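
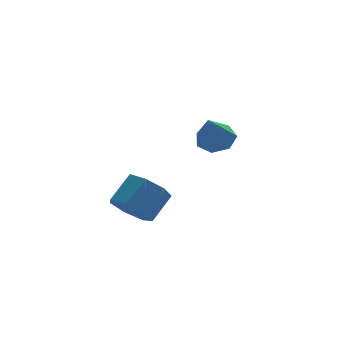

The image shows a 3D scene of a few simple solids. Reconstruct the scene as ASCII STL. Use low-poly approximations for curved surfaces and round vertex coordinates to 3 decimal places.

solid 
facet normal 0.343 0.374 -0.861
outer loop
vertex 3.688 -0.233 3.361
vertex 3.153 -0.495 3.034
vertex 3.215 0.116 3.324
endloop
endfacet
facet normal 0.303 0.497 0.813
outer loop
vertex 3.688 -0.233 3.361
vertex 3.215 0.116 3.324
vertex 2.687 -1.005 4.206
endloop
endfacet
facet normal 0.342 0.374 -0.862
outer loop
vertex 3.215 0.116 3.324
vertex 3.153 -0.495 3.034
vertex 2.694 0.005 3.069
endloop
endfacet
facet normal -0.436 0.674 0.596
outer loop
vertex 3.215 0.116 3.324
vertex 2.694 0.005 3.069
vertex 2.687 -1.005 4.206
endloop
endfacet
facet normal 0.342 0.374 -0.862
outer loop
vertex 2.694 0.005 3.069
vertex 3.153 -0.495 3.034
vertex 2.519 -0.483 2.788
endloop
endfacet
facet normal -0.953 0.228 0.197
outer loop
vertex 2.694 0.005 3.069
vertex 2.519 -0.483 2.788
vertex 2.687 -1.005 4.206
endloop
endfacet
facet normal 0.342 0.374 -0.862
outer loop
vertex 2.519 -0.483 2.788
vertex 3.153 -0.495 3.034
vertex 2.821 -0.98 2.692
endloop
endfacet
facet normal -0.859 -0.505 -0.084
outer loop
vertex 2.519 -0.483 2.788
vertex 2.821 -0.98 2.692
vertex 2.687 -1.005 4.206
endloop
endfacet
facet normal 0.342 0.374 -0.862
outer loop
vertex 2.821 -0.98 2.692
vertex 3.153 -0.495 3.034
vertex 3.373 -1.113 2.853
endloop
endfacet
facet normal -0.224 -0.974 -0.036
outer loop
vertex 2.821 -0.98 2.692
vertex 3.373 -1.113 2.853
vertex 2.687 -1.005 4.206
endloop
endfacet
facet normal 0.342 0.374 -0.862
outer loop
vertex 3.373 -1.113 2.853
vertex 3.153 -0.495 3.034
vertex 3.759 -0.78 3.151
endloop
endfacet
facet normal 0.475 -0.825 0.307
outer loop
vertex 3.373 -1.113 2.853
vertex 3.759 -0.78 3.151
vertex 2.687 -1.005 4.206
endloop
endfacet
facet normal 0.343 0.375 -0.861
outer loop
vertex 3.759 -0.78 3.151
vertex 3.153 -0.495 3.034
vertex 3.688 -0.233 3.361
endloop
endfacet
facet normal 0.709 -0.171 0.684
outer loop
vertex 3.759 -0.78 3.151
vertex 3.688 -0.233 3.361
vertex 2.687 -1.005 4.206
endloop
endfacet
facet normal -0.685 -0.408 -0.604
outer loop
vertex -0.35 -3.597 1.848
vertex -0.797 -3.734 2.448
vertex -0.775 -3.117 2.006
endloop
endfacet
facet normal 0.341 0.552 -0.761
outer loop
vertex -0.35 -3.597 1.848
vertex -0.775 -3.117 2.006
vertex 0.403 -3.148 2.512
endloop
endfacet
facet normal 0.341 0.552 -0.761
outer loop
vertex 0.403 -3.148 2.512
vertex -0.775 -3.117 2.006
vertex -0.021 -2.668 2.67
endloop
endfacet
facet normal 0.686 0.407 0.603
outer loop
vertex 0.403 -3.148 2.512
vertex -0.021 -2.668 2.67
vertex -0.043 -3.286 3.112
endloop
endfacet
facet normal -0.686 -0.408 -0.603
outer loop
vertex -0.775 -3.117 2.006
vertex -0.797 -3.734 2.448
vertex -1.215 -3.102 2.496
endloop
endfacet
facet normal -0.290 0.913 -0.288
outer loop
vertex -0.775 -3.117 2.006
vertex -1.215 -3.102 2.496
vertex -0.021 -2.668 2.67
endloop
endfacet
facet normal -0.290 0.913 -0.289
outer loop
vertex -0.021 -2.668 2.67
vertex -1.215 -3.102 2.496
vertex -0.462 -2.653 3.16
endloop
endfacet
facet normal 0.685 0.408 0.604
outer loop
vertex -0.021 -2.668 2.67
vertex -0.462 -2.653 3.16
vertex -0.043 -3.286 3.112
endloop
endfacet
facet normal -0.685 -0.407 -0.604
outer loop
vertex -1.215 -3.102 2.496
vertex -0.797 -3.734 2.448
vertex -1.341 -3.563 2.95
endloop
endfacet
facet normal -0.703 0.587 0.401
outer loop
vertex -1.215 -3.102 2.496
vertex -1.341 -3.563 2.95
vertex -0.462 -2.653 3.16
endloop
endfacet
facet normal -0.703 0.586 0.403
outer loop
vertex -0.462 -2.653 3.16
vertex -1.341 -3.563 2.95
vertex -0.587 -3.115 3.614
endloop
endfacet
facet normal 0.685 0.408 0.604
outer loop
vertex -0.462 -2.653 3.16
vertex -0.587 -3.115 3.614
vertex -0.043 -3.286 3.112
endloop
endfacet
facet normal -0.685 -0.408 -0.604
outer loop
vertex -1.341 -3.563 2.95
vertex -0.797 -3.734 2.448
vertex -1.057 -4.153 3.026
endloop
endfacet
facet normal -0.587 -0.181 0.789
outer loop
vertex -1.341 -3.563 2.95
vertex -1.057 -4.153 3.026
vertex -0.587 -3.115 3.614
endloop
endfacet
facet normal -0.587 -0.181 0.789
outer loop
vertex -0.587 -3.115 3.614
vertex -1.057 -4.153 3.026
vertex -0.303 -3.705 3.69
endloop
endfacet
facet normal 0.685 0.408 0.604
outer loop
vertex -0.587 -3.115 3.614
vertex -0.303 -3.705 3.69
vertex -0.043 -3.286 3.112
endloop
endfacet
facet normal -0.685 -0.408 -0.604
outer loop
vertex -1.057 -4.153 3.026
vertex -0.797 -3.734 2.448
vertex -0.577 -4.428 2.667
endloop
endfacet
facet normal -0.030 -0.812 0.582
outer loop
vertex -1.057 -4.153 3.026
vertex -0.577 -4.428 2.667
vertex -0.303 -3.705 3.69
endloop
endfacet
facet normal -0.029 -0.813 0.582
outer loop
vertex -0.303 -3.705 3.69
vertex -0.577 -4.428 2.667
vertex 0.177 -3.979 3.331
endloop
endfacet
facet normal 0.685 0.408 0.604
outer loop
vertex -0.303 -3.705 3.69
vertex 0.177 -3.979 3.331
vertex -0.043 -3.286 3.112
endloop
endfacet
facet normal -0.684 -0.408 -0.604
outer loop
vertex -0.577 -4.428 2.667
vertex -0.797 -3.734 2.448
vertex -0.262 -4.18 2.143
endloop
endfacet
facet normal 0.551 -0.832 -0.063
outer loop
vertex -0.577 -4.428 2.667
vertex -0.262 -4.18 2.143
vertex 0.177 -3.979 3.331
endloop
endfacet
facet normal 0.550 -0.833 -0.063
outer loop
vertex 0.177 -3.979 3.331
vertex -0.262 -4.18 2.143
vertex 0.491 -3.732 2.807
endloop
endfacet
facet normal 0.685 0.408 0.603
outer loop
vertex 0.177 -3.979 3.331
vertex 0.491 -3.732 2.807
vertex -0.043 -3.286 3.112
endloop
endfacet
facet normal -0.685 -0.409 -0.603
outer loop
vertex -0.262 -4.18 2.143
vertex -0.797 -3.734 2.448
vertex -0.35 -3.597 1.848
endloop
endfacet
facet normal 0.716 -0.226 -0.660
outer loop
vertex -0.262 -4.18 2.143
vertex -0.35 -3.597 1.848
vertex 0.491 -3.732 2.807
endloop
endfacet
facet normal 0.717 -0.225 -0.660
outer loop
vertex 0.491 -3.732 2.807
vertex -0.35 -3.597 1.848
vertex 0.403 -3.148 2.512
endloop
endfacet
facet normal 0.685 0.408 0.603
outer loop
vertex 0.491 -3.732 2.807
vertex 0.403 -3.148 2.512
vertex -0.043 -3.286 3.112
endloop
endfacet

endsolid


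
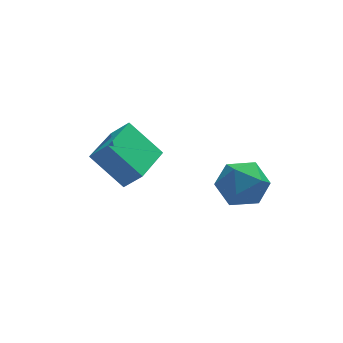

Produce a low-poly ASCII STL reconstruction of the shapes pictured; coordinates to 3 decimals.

solid 
facet normal -0.583 0.349 -0.734
outer loop
vertex -1.851 2.281 3.005
vertex -0.966 3.563 2.913
vertex -0.989 1.614 2.003
endloop
endfacet
facet normal -0.567 -0.821 0.059
outer loop
vertex -0.494 1.317 2.627
vertex -1.851 2.281 3.005
vertex -0.989 1.614 2.003
endloop
endfacet
facet normal -0.583 0.349 -0.734
outer loop
vertex -0.989 1.614 2.003
vertex -0.966 3.563 2.913
vertex -0.104 2.896 1.911
endloop
endfacet
facet normal 0.582 -0.451 -0.677
outer loop
vertex -0.104 2.896 1.911
vertex -0.494 1.317 2.627
vertex -0.989 1.614 2.003
endloop
endfacet
facet normal -0.582 0.451 0.677
outer loop
vertex -1.851 2.281 3.005
vertex -0.471 3.266 3.537
vertex -0.966 3.563 2.913
endloop
endfacet
facet normal -0.567 -0.821 0.059
outer loop
vertex -1.356 1.984 3.629
vertex -1.851 2.281 3.005
vertex -0.494 1.317 2.627
endloop
endfacet
facet normal -0.582 0.451 0.677
outer loop
vertex -1.356 1.984 3.629
vertex -0.471 3.266 3.537
vertex -1.851 2.281 3.005
endloop
endfacet
facet normal 0.567 0.821 -0.059
outer loop
vertex -0.966 3.563 2.913
vertex -0.471 3.266 3.537
vertex -0.104 2.896 1.911
endloop
endfacet
facet normal 0.582 -0.451 -0.677
outer loop
vertex 0.391 2.599 2.535
vertex -0.494 1.317 2.627
vertex -0.104 2.896 1.911
endloop
endfacet
facet normal 0.567 0.821 -0.059
outer loop
vertex -0.104 2.896 1.911
vertex -0.471 3.266 3.537
vertex 0.391 2.599 2.535
endloop
endfacet
facet normal 0.583 -0.349 0.734
outer loop
vertex 0.391 2.599 2.535
vertex -1.356 1.984 3.629
vertex -0.494 1.317 2.627
endloop
endfacet
facet normal 0.583 -0.349 0.734
outer loop
vertex -0.471 3.266 3.537
vertex -1.356 1.984 3.629
vertex 0.391 2.599 2.535
endloop
endfacet
facet normal 0.303 -0.165 0.938
outer loop
vertex 2.411 -0.196 3.905
vertex 1.687 -0.617 4.065
vertex 2.368 -1.036 3.771
endloop
endfacet
facet normal 0.861 -0.123 0.494
outer loop
vertex 2.411 -0.196 3.905
vertex 2.368 -1.036 3.771
vertex 2.763 -0.535 3.208
endloop
endfacet
facet normal 0.840 0.514 0.174
outer loop
vertex 2.411 -0.196 3.905
vertex 2.763 -0.535 3.208
vertex 2.327 0.195 3.154
endloop
endfacet
facet normal 0.269 0.866 0.421
outer loop
vertex 2.411 -0.196 3.905
vertex 2.327 0.195 3.154
vertex 1.662 0.144 3.684
endloop
endfacet
facet normal -0.061 0.445 0.893
outer loop
vertex 2.411 -0.196 3.905
vertex 1.662 0.144 3.684
vertex 1.687 -0.617 4.065
endloop
endfacet
facet normal 0.781 -0.624 -0.007
outer loop
vertex 2.763 -0.535 3.208
vertex 2.368 -1.036 3.771
vertex 2.258 -1.164 2.936
endloop
endfacet
facet normal -0.120 -0.693 0.711
outer loop
vertex 2.368 -1.036 3.771
vertex 1.687 -0.617 4.065
vertex 1.593 -1.215 3.466
endloop
endfacet
facet normal -0.712 0.296 0.637
outer loop
vertex 1.687 -0.617 4.065
vertex 1.662 0.144 3.684
vertex 1.157 -0.485 3.412
endloop
endfacet
facet normal -0.176 0.976 -0.127
outer loop
vertex 1.662 0.144 3.684
vertex 2.327 0.195 3.154
vertex 1.552 0.016 2.849
endloop
endfacet
facet normal 0.748 0.408 -0.524
outer loop
vertex 2.327 0.195 3.154
vertex 2.763 -0.535 3.208
vertex 2.233 -0.403 2.555
endloop
endfacet
facet normal -0.269 -0.866 -0.421
outer loop
vertex 1.509 -0.824 2.715
vertex 2.258 -1.164 2.936
vertex 1.593 -1.215 3.466
endloop
endfacet
facet normal -0.840 -0.514 -0.174
outer loop
vertex 1.509 -0.824 2.715
vertex 1.593 -1.215 3.466
vertex 1.157 -0.485 3.412
endloop
endfacet
facet normal -0.861 0.123 -0.494
outer loop
vertex 1.509 -0.824 2.715
vertex 1.157 -0.485 3.412
vertex 1.552 0.016 2.849
endloop
endfacet
facet normal -0.303 0.165 -0.938
outer loop
vertex 1.509 -0.824 2.715
vertex 1.552 0.016 2.849
vertex 2.233 -0.403 2.555
endloop
endfacet
facet normal 0.061 -0.445 -0.893
outer loop
vertex 1.509 -0.824 2.715
vertex 2.233 -0.403 2.555
vertex 2.258 -1.164 2.936
endloop
endfacet
facet normal 0.176 -0.976 0.127
outer loop
vertex 1.593 -1.215 3.466
vertex 2.258 -1.164 2.936
vertex 2.368 -1.036 3.771
endloop
endfacet
facet normal -0.748 -0.408 0.524
outer loop
vertex 1.157 -0.485 3.412
vertex 1.593 -1.215 3.466
vertex 1.687 -0.617 4.065
endloop
endfacet
facet normal -0.781 0.624 0.007
outer loop
vertex 1.552 0.016 2.849
vertex 1.157 -0.485 3.412
vertex 1.662 0.144 3.684
endloop
endfacet
facet normal 0.120 0.693 -0.711
outer loop
vertex 2.233 -0.403 2.555
vertex 1.552 0.016 2.849
vertex 2.327 0.195 3.154
endloop
endfacet
facet normal 0.712 -0.296 -0.637
outer loop
vertex 2.258 -1.164 2.936
vertex 2.233 -0.403 2.555
vertex 2.763 -0.535 3.208
endloop
endfacet

endsolid


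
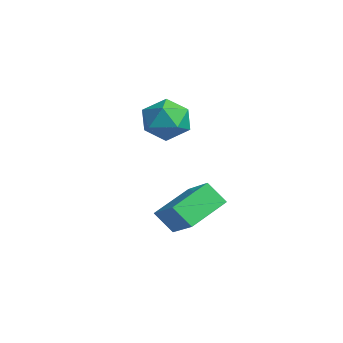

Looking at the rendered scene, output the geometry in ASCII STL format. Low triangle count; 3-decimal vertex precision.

solid 
facet normal -0.431 -0.485 0.761
outer loop
vertex 3.656 -0.113 0.036
vertex 3.028 1.638 0.797
vertex 2.107 -0.25 -0.928
endloop
endfacet
facet normal 0.313 -0.871 -0.379
outer loop
vertex 2.632 0.342 -1.857
vertex 3.656 -0.113 0.036
vertex 2.107 -0.25 -0.928
endloop
endfacet
facet normal -0.430 -0.485 0.761
outer loop
vertex 2.107 -0.25 -0.928
vertex 3.028 1.638 0.797
vertex 1.478 1.501 -0.167
endloop
endfacet
facet normal -0.847 -0.075 -0.527
outer loop
vertex 1.478 1.501 -0.167
vertex 2.632 0.342 -1.857
vertex 2.107 -0.25 -0.928
endloop
endfacet
facet normal 0.847 0.075 0.526
outer loop
vertex 3.656 -0.113 0.036
vertex 3.553 2.23 -0.132
vertex 3.028 1.638 0.797
endloop
endfacet
facet normal 0.312 -0.871 -0.378
outer loop
vertex 4.182 0.479 -0.893
vertex 3.656 -0.113 0.036
vertex 2.632 0.342 -1.857
endloop
endfacet
facet normal 0.846 0.075 0.527
outer loop
vertex 4.182 0.479 -0.893
vertex 3.553 2.23 -0.132
vertex 3.656 -0.113 0.036
endloop
endfacet
facet normal -0.312 0.871 0.379
outer loop
vertex 3.028 1.638 0.797
vertex 3.553 2.23 -0.132
vertex 1.478 1.501 -0.167
endloop
endfacet
facet normal -0.847 -0.075 -0.527
outer loop
vertex 2.004 2.093 -1.096
vertex 2.632 0.342 -1.857
vertex 1.478 1.501 -0.167
endloop
endfacet
facet normal -0.313 0.871 0.378
outer loop
vertex 1.478 1.501 -0.167
vertex 3.553 2.23 -0.132
vertex 2.004 2.093 -1.096
endloop
endfacet
facet normal 0.430 0.485 -0.761
outer loop
vertex 2.004 2.093 -1.096
vertex 4.182 0.479 -0.893
vertex 2.632 0.342 -1.857
endloop
endfacet
facet normal 0.431 0.485 -0.761
outer loop
vertex 3.553 2.23 -0.132
vertex 4.182 0.479 -0.893
vertex 2.004 2.093 -1.096
endloop
endfacet
facet normal -0.800 0.437 0.411
outer loop
vertex -1.936 2.734 2.685
vertex -2.529 1.72 2.609
vertex -1.9 1.963 3.574
endloop
endfacet
facet normal -0.197 0.737 0.647
outer loop
vertex -1.936 2.734 2.685
vertex -1.9 1.963 3.574
vertex -0.919 2.52 3.238
endloop
endfacet
facet normal 0.163 0.983 0.082
outer loop
vertex -1.936 2.734 2.685
vertex -0.919 2.52 3.238
vertex -0.941 2.621 2.065
endloop
endfacet
facet normal -0.219 0.836 -0.503
outer loop
vertex -1.936 2.734 2.685
vertex -0.941 2.621 2.065
vertex -1.937 2.126 1.676
endloop
endfacet
facet normal -0.814 0.498 -0.299
outer loop
vertex -1.936 2.734 2.685
vertex -1.937 2.126 1.676
vertex -2.529 1.72 2.609
endloop
endfacet
facet normal 0.197 0.228 0.954
outer loop
vertex -0.919 2.52 3.238
vertex -1.9 1.963 3.574
vertex -0.883 1.374 3.504
endloop
endfacet
facet normal -0.779 -0.257 0.572
outer loop
vertex -1.9 1.963 3.574
vertex -2.529 1.72 2.609
vertex -1.879 0.879 3.115
endloop
endfacet
facet normal -0.801 -0.159 -0.577
outer loop
vertex -2.529 1.72 2.609
vertex -1.937 2.126 1.676
vertex -1.901 0.98 1.942
endloop
endfacet
facet normal 0.162 0.387 -0.908
outer loop
vertex -1.937 2.126 1.676
vertex -0.941 2.621 2.065
vertex -0.92 1.537 1.606
endloop
endfacet
facet normal 0.779 0.626 0.039
outer loop
vertex -0.941 2.621 2.065
vertex -0.919 2.52 3.238
vertex -0.291 1.78 2.571
endloop
endfacet
facet normal 0.219 -0.836 0.503
outer loop
vertex -0.884 0.766 2.495
vertex -0.883 1.374 3.504
vertex -1.879 0.879 3.115
endloop
endfacet
facet normal -0.163 -0.983 -0.082
outer loop
vertex -0.884 0.766 2.495
vertex -1.879 0.879 3.115
vertex -1.901 0.98 1.942
endloop
endfacet
facet normal 0.197 -0.737 -0.647
outer loop
vertex -0.884 0.766 2.495
vertex -1.901 0.98 1.942
vertex -0.92 1.537 1.606
endloop
endfacet
facet normal 0.800 -0.437 -0.411
outer loop
vertex -0.884 0.766 2.495
vertex -0.92 1.537 1.606
vertex -0.291 1.78 2.571
endloop
endfacet
facet normal 0.814 -0.498 0.299
outer loop
vertex -0.884 0.766 2.495
vertex -0.291 1.78 2.571
vertex -0.883 1.374 3.504
endloop
endfacet
facet normal -0.162 -0.387 0.908
outer loop
vertex -1.879 0.879 3.115
vertex -0.883 1.374 3.504
vertex -1.9 1.963 3.574
endloop
endfacet
facet normal -0.779 -0.626 -0.039
outer loop
vertex -1.901 0.98 1.942
vertex -1.879 0.879 3.115
vertex -2.529 1.72 2.609
endloop
endfacet
facet normal -0.197 -0.228 -0.954
outer loop
vertex -0.92 1.537 1.606
vertex -1.901 0.98 1.942
vertex -1.937 2.126 1.676
endloop
endfacet
facet normal 0.779 0.257 -0.572
outer loop
vertex -0.291 1.78 2.571
vertex -0.92 1.537 1.606
vertex -0.941 2.621 2.065
endloop
endfacet
facet normal 0.801 0.159 0.577
outer loop
vertex -0.883 1.374 3.504
vertex -0.291 1.78 2.571
vertex -0.919 2.52 3.238
endloop
endfacet

endsolid


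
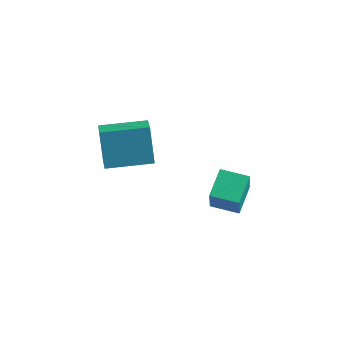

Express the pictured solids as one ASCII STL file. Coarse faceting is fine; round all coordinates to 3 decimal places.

solid 
facet normal -0.748 0.622 -0.230
outer loop
vertex -2.766 -1.157 0.704
vertex -1.484 0.436 0.845
vertex -2.332 -1.337 -1.199
endloop
endfacet
facet normal -0.625 -0.777 -0.069
outer loop
vertex -1.636 -1.916 -0.985
vertex -2.766 -1.157 0.704
vertex -2.332 -1.337 -1.199
endloop
endfacet
facet normal -0.748 0.623 -0.230
outer loop
vertex -2.332 -1.337 -1.199
vertex -1.484 0.436 0.845
vertex -1.05 0.256 -1.057
endloop
endfacet
facet normal 0.222 -0.092 -0.971
outer loop
vertex -1.05 0.256 -1.057
vertex -1.636 -1.916 -0.985
vertex -2.332 -1.337 -1.199
endloop
endfacet
facet normal -0.222 0.092 0.971
outer loop
vertex -2.766 -1.157 0.704
vertex -0.788 -0.143 1.059
vertex -1.484 0.436 0.845
endloop
endfacet
facet normal -0.625 -0.777 -0.069
outer loop
vertex -2.07 -1.736 0.917
vertex -2.766 -1.157 0.704
vertex -1.636 -1.916 -0.985
endloop
endfacet
facet normal -0.221 0.091 0.971
outer loop
vertex -2.07 -1.736 0.917
vertex -0.788 -0.143 1.059
vertex -2.766 -1.157 0.704
endloop
endfacet
facet normal 0.625 0.777 0.069
outer loop
vertex -1.484 0.436 0.845
vertex -0.788 -0.143 1.059
vertex -1.05 0.256 -1.057
endloop
endfacet
facet normal 0.221 -0.092 -0.971
outer loop
vertex -0.354 -0.323 -0.844
vertex -1.636 -1.916 -0.985
vertex -1.05 0.256 -1.057
endloop
endfacet
facet normal 0.625 0.777 0.069
outer loop
vertex -1.05 0.256 -1.057
vertex -0.788 -0.143 1.059
vertex -0.354 -0.323 -0.844
endloop
endfacet
facet normal 0.748 -0.622 0.230
outer loop
vertex -0.354 -0.323 -0.844
vertex -2.07 -1.736 0.917
vertex -1.636 -1.916 -0.985
endloop
endfacet
facet normal 0.748 -0.623 0.230
outer loop
vertex -0.788 -0.143 1.059
vertex -2.07 -1.736 0.917
vertex -0.354 -0.323 -0.844
endloop
endfacet
facet normal -0.876 -0.460 0.142
outer loop
vertex 2.946 -0.584 -0.915
vertex 2.476 0.538 -0.182
vertex 2.397 0.052 -2.241
endloop
endfacet
facet normal 0.330 -0.790 -0.516
outer loop
vertex 3.484 0.622 -2.418
vertex 2.946 -0.584 -0.915
vertex 2.397 0.052 -2.241
endloop
endfacet
facet normal -0.876 -0.460 0.142
outer loop
vertex 2.397 0.052 -2.241
vertex 2.476 0.538 -0.182
vertex 1.927 1.174 -1.509
endloop
endfacet
facet normal -0.350 0.405 -0.845
outer loop
vertex 1.927 1.174 -1.509
vertex 3.484 0.622 -2.418
vertex 2.397 0.052 -2.241
endloop
endfacet
facet normal 0.350 -0.405 0.845
outer loop
vertex 2.946 -0.584 -0.915
vertex 3.563 1.108 -0.359
vertex 2.476 0.538 -0.182
endloop
endfacet
facet normal 0.331 -0.790 -0.516
outer loop
vertex 4.033 -0.014 -1.091
vertex 2.946 -0.584 -0.915
vertex 3.484 0.622 -2.418
endloop
endfacet
facet normal 0.349 -0.405 0.845
outer loop
vertex 4.033 -0.014 -1.091
vertex 3.563 1.108 -0.359
vertex 2.946 -0.584 -0.915
endloop
endfacet
facet normal -0.331 0.790 0.516
outer loop
vertex 2.476 0.538 -0.182
vertex 3.563 1.108 -0.359
vertex 1.927 1.174 -1.509
endloop
endfacet
facet normal -0.349 0.405 -0.845
outer loop
vertex 3.014 1.744 -1.685
vertex 3.484 0.622 -2.418
vertex 1.927 1.174 -1.509
endloop
endfacet
facet normal -0.331 0.790 0.516
outer loop
vertex 1.927 1.174 -1.509
vertex 3.563 1.108 -0.359
vertex 3.014 1.744 -1.685
endloop
endfacet
facet normal 0.876 0.460 -0.142
outer loop
vertex 3.014 1.744 -1.685
vertex 4.033 -0.014 -1.091
vertex 3.484 0.622 -2.418
endloop
endfacet
facet normal 0.876 0.460 -0.142
outer loop
vertex 3.563 1.108 -0.359
vertex 4.033 -0.014 -1.091
vertex 3.014 1.744 -1.685
endloop
endfacet

endsolid


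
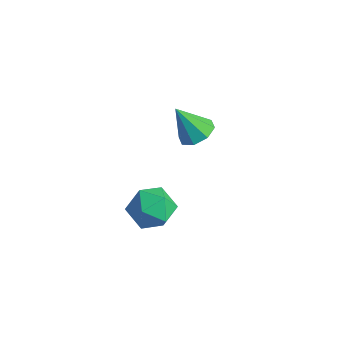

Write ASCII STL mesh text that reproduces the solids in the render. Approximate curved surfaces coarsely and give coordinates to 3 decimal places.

solid 
facet normal 0.364 0.352 -0.862
outer loop
vertex -0.478 2.188 3.492
vertex -1.362 2.307 3.167
vertex -0.745 2.846 3.648
endloop
endfacet
facet normal 0.625 0.070 0.777
outer loop
vertex -0.478 2.188 3.492
vertex -0.745 2.846 3.648
vertex -2.058 1.633 4.813
endloop
endfacet
facet normal 0.363 0.353 -0.862
outer loop
vertex -0.745 2.846 3.648
vertex -1.362 2.307 3.167
vertex -1.374 3.188 3.523
endloop
endfacet
facet normal 0.162 0.587 0.793
outer loop
vertex -0.745 2.846 3.648
vertex -1.374 3.188 3.523
vertex -2.058 1.633 4.813
endloop
endfacet
facet normal 0.364 0.353 -0.862
outer loop
vertex -1.374 3.188 3.523
vertex -1.362 2.307 3.167
vertex -1.996 3.014 3.189
endloop
endfacet
facet normal -0.487 0.675 0.555
outer loop
vertex -1.374 3.188 3.523
vertex -1.996 3.014 3.189
vertex -2.058 1.633 4.813
endloop
endfacet
facet normal 0.364 0.354 -0.862
outer loop
vertex -1.996 3.014 3.189
vertex -1.362 2.307 3.167
vertex -2.247 2.427 2.842
endloop
endfacet
facet normal -0.938 0.281 0.203
outer loop
vertex -1.996 3.014 3.189
vertex -2.247 2.427 2.842
vertex -2.058 1.633 4.813
endloop
endfacet
facet normal 0.364 0.353 -0.862
outer loop
vertex -2.247 2.427 2.842
vertex -1.362 2.307 3.167
vertex -1.979 1.769 2.686
endloop
endfacet
facet normal -0.929 -0.365 -0.058
outer loop
vertex -2.247 2.427 2.842
vertex -1.979 1.769 2.686
vertex -2.058 1.633 4.813
endloop
endfacet
facet normal 0.364 0.353 -0.862
outer loop
vertex -1.979 1.769 2.686
vertex -1.362 2.307 3.167
vertex -1.35 1.426 2.811
endloop
endfacet
facet normal -0.466 -0.882 -0.074
outer loop
vertex -1.979 1.769 2.686
vertex -1.35 1.426 2.811
vertex -2.058 1.633 4.813
endloop
endfacet
facet normal 0.364 0.353 -0.862
outer loop
vertex -1.35 1.426 2.811
vertex -1.362 2.307 3.167
vertex -0.728 1.6 3.145
endloop
endfacet
facet normal 0.183 -0.969 0.165
outer loop
vertex -1.35 1.426 2.811
vertex -0.728 1.6 3.145
vertex -2.058 1.633 4.813
endloop
endfacet
facet normal 0.364 0.354 -0.862
outer loop
vertex -0.728 1.6 3.145
vertex -1.362 2.307 3.167
vertex -0.478 2.188 3.492
endloop
endfacet
facet normal 0.634 -0.575 0.517
outer loop
vertex -0.728 1.6 3.145
vertex -0.478 2.188 3.492
vertex -2.058 1.633 4.813
endloop
endfacet
facet normal -0.767 0.306 0.563
outer loop
vertex 1.718 -2.3 4.459
vertex 1.008 -3.057 3.903
vertex 1.585 -3.395 4.873
endloop
endfacet
facet normal -0.150 0.366 0.919
outer loop
vertex 1.718 -2.3 4.459
vertex 1.585 -3.395 4.873
vertex 2.654 -2.9 4.851
endloop
endfacet
facet normal 0.280 0.792 0.543
outer loop
vertex 1.718 -2.3 4.459
vertex 2.654 -2.9 4.851
vertex 2.736 -2.256 3.869
endloop
endfacet
facet normal -0.069 0.997 -0.045
outer loop
vertex 1.718 -2.3 4.459
vertex 2.736 -2.256 3.869
vertex 1.719 -2.353 3.283
endloop
endfacet
facet normal -0.717 0.696 -0.032
outer loop
vertex 1.718 -2.3 4.459
vertex 1.719 -2.353 3.283
vertex 1.008 -3.057 3.903
endloop
endfacet
facet normal 0.150 -0.282 0.948
outer loop
vertex 2.654 -2.9 4.851
vertex 1.585 -3.395 4.873
vertex 2.521 -4.027 4.537
endloop
endfacet
facet normal -0.848 -0.377 0.373
outer loop
vertex 1.585 -3.395 4.873
vertex 1.008 -3.057 3.903
vertex 1.504 -4.124 3.951
endloop
endfacet
facet normal -0.766 0.255 -0.590
outer loop
vertex 1.008 -3.057 3.903
vertex 1.719 -2.353 3.283
vertex 1.586 -3.48 2.969
endloop
endfacet
facet normal 0.281 0.741 -0.610
outer loop
vertex 1.719 -2.353 3.283
vertex 2.736 -2.256 3.869
vertex 2.655 -2.985 2.947
endloop
endfacet
facet normal 0.847 0.409 0.339
outer loop
vertex 2.736 -2.256 3.869
vertex 2.654 -2.9 4.851
vertex 3.232 -3.323 3.917
endloop
endfacet
facet normal 0.069 -0.997 0.045
outer loop
vertex 2.522 -4.08 3.361
vertex 2.521 -4.027 4.537
vertex 1.504 -4.124 3.951
endloop
endfacet
facet normal -0.280 -0.792 -0.543
outer loop
vertex 2.522 -4.08 3.361
vertex 1.504 -4.124 3.951
vertex 1.586 -3.48 2.969
endloop
endfacet
facet normal 0.150 -0.366 -0.919
outer loop
vertex 2.522 -4.08 3.361
vertex 1.586 -3.48 2.969
vertex 2.655 -2.985 2.947
endloop
endfacet
facet normal 0.767 -0.306 -0.563
outer loop
vertex 2.522 -4.08 3.361
vertex 2.655 -2.985 2.947
vertex 3.232 -3.323 3.917
endloop
endfacet
facet normal 0.717 -0.696 0.032
outer loop
vertex 2.522 -4.08 3.361
vertex 3.232 -3.323 3.917
vertex 2.521 -4.027 4.537
endloop
endfacet
facet normal -0.281 -0.741 0.610
outer loop
vertex 1.504 -4.124 3.951
vertex 2.521 -4.027 4.537
vertex 1.585 -3.395 4.873
endloop
endfacet
facet normal -0.847 -0.409 -0.339
outer loop
vertex 1.586 -3.48 2.969
vertex 1.504 -4.124 3.951
vertex 1.008 -3.057 3.903
endloop
endfacet
facet normal -0.150 0.282 -0.948
outer loop
vertex 2.655 -2.985 2.947
vertex 1.586 -3.48 2.969
vertex 1.719 -2.353 3.283
endloop
endfacet
facet normal 0.848 0.377 -0.373
outer loop
vertex 3.232 -3.323 3.917
vertex 2.655 -2.985 2.947
vertex 2.736 -2.256 3.869
endloop
endfacet
facet normal 0.766 -0.255 0.590
outer loop
vertex 2.521 -4.027 4.537
vertex 3.232 -3.323 3.917
vertex 2.654 -2.9 4.851
endloop
endfacet

endsolid


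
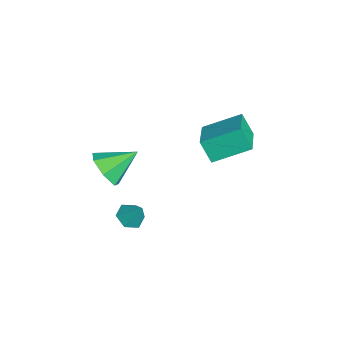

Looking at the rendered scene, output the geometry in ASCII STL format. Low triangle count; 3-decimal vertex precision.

solid 
facet normal -0.926 0.194 -0.323
outer loop
vertex -4.145 2.184 -1.544
vertex -4.05 4.014 -0.72
vertex -3.667 2.65 -2.636
endloop
endfacet
facet normal -0.047 -0.911 -0.409
outer loop
vertex -1.73 2.246 -1.96
vertex -4.145 2.184 -1.544
vertex -3.667 2.65 -2.636
endloop
endfacet
facet normal -0.926 0.194 -0.323
outer loop
vertex -3.667 2.65 -2.636
vertex -4.05 4.014 -0.72
vertex -3.571 4.481 -1.812
endloop
endfacet
facet normal 0.374 0.364 -0.853
outer loop
vertex -3.571 4.481 -1.812
vertex -1.73 2.246 -1.96
vertex -3.667 2.65 -2.636
endloop
endfacet
facet normal -0.374 -0.365 0.853
outer loop
vertex -4.145 2.184 -1.544
vertex -2.113 3.61 -0.044
vertex -4.05 4.014 -0.72
endloop
endfacet
facet normal -0.047 -0.911 -0.410
outer loop
vertex -2.209 1.779 -0.868
vertex -4.145 2.184 -1.544
vertex -1.73 2.246 -1.96
endloop
endfacet
facet normal -0.374 -0.364 0.853
outer loop
vertex -2.209 1.779 -0.868
vertex -2.113 3.61 -0.044
vertex -4.145 2.184 -1.544
endloop
endfacet
facet normal 0.047 0.911 0.410
outer loop
vertex -4.05 4.014 -0.72
vertex -2.113 3.61 -0.044
vertex -3.571 4.481 -1.812
endloop
endfacet
facet normal 0.374 0.365 -0.853
outer loop
vertex -1.635 4.076 -1.136
vertex -1.73 2.246 -1.96
vertex -3.571 4.481 -1.812
endloop
endfacet
facet normal 0.048 0.911 0.410
outer loop
vertex -3.571 4.481 -1.812
vertex -2.113 3.61 -0.044
vertex -1.635 4.076 -1.136
endloop
endfacet
facet normal 0.926 -0.194 0.323
outer loop
vertex -1.635 4.076 -1.136
vertex -2.209 1.779 -0.868
vertex -1.73 2.246 -1.96
endloop
endfacet
facet normal 0.926 -0.194 0.323
outer loop
vertex -2.113 3.61 -0.044
vertex -2.209 1.779 -0.868
vertex -1.635 4.076 -1.136
endloop
endfacet
facet normal -0.409 -0.394 -0.823
outer loop
vertex -0.243 -1.25 -4.874
vertex -0.744 -1.574 -4.47
vertex -0.862 -0.912 -4.728
endloop
endfacet
facet normal 0.458 0.883 -0.104
outer loop
vertex -0.243 -1.25 -4.874
vertex -0.862 -0.912 -4.728
vertex -0.236 -1.086 -3.45
endloop
endfacet
facet normal -0.409 -0.394 -0.823
outer loop
vertex -0.862 -0.912 -4.728
vertex -0.744 -1.574 -4.47
vertex -1.363 -1.236 -4.324
endloop
endfacet
facet normal -0.344 0.893 0.290
outer loop
vertex -0.862 -0.912 -4.728
vertex -1.363 -1.236 -4.324
vertex -0.236 -1.086 -3.45
endloop
endfacet
facet normal -0.409 -0.393 -0.824
outer loop
vertex -1.363 -1.236 -4.324
vertex -0.744 -1.574 -4.47
vertex -1.244 -1.898 -4.067
endloop
endfacet
facet normal -0.617 0.186 0.764
outer loop
vertex -1.363 -1.236 -4.324
vertex -1.244 -1.898 -4.067
vertex -0.236 -1.086 -3.45
endloop
endfacet
facet normal -0.409 -0.393 -0.824
outer loop
vertex -1.244 -1.898 -4.067
vertex -0.744 -1.574 -4.47
vertex -0.625 -2.236 -4.213
endloop
endfacet
facet normal -0.090 -0.529 0.844
outer loop
vertex -1.244 -1.898 -4.067
vertex -0.625 -2.236 -4.213
vertex -0.236 -1.086 -3.45
endloop
endfacet
facet normal -0.410 -0.393 -0.823
outer loop
vertex -0.625 -2.236 -4.213
vertex -0.744 -1.574 -4.47
vertex -0.125 -1.912 -4.617
endloop
endfacet
facet normal 0.712 -0.539 0.449
outer loop
vertex -0.625 -2.236 -4.213
vertex -0.125 -1.912 -4.617
vertex -0.236 -1.086 -3.45
endloop
endfacet
facet normal -0.410 -0.393 -0.823
outer loop
vertex -0.125 -1.912 -4.617
vertex -0.744 -1.574 -4.47
vertex -0.243 -1.25 -4.874
endloop
endfacet
facet normal 0.986 0.166 -0.024
outer loop
vertex -0.125 -1.912 -4.617
vertex -0.243 -1.25 -4.874
vertex -0.236 -1.086 -3.45
endloop
endfacet
facet normal 0.115 -0.847 -0.520
outer loop
vertex -0.627 -2.258 -2.014
vertex -1.589 -2.565 -1.727
vertex -1.304 -2.008 -2.571
endloop
endfacet
facet normal 0.527 0.803 -0.280
outer loop
vertex -0.627 -2.258 -2.014
vertex -1.304 -2.008 -2.571
vertex -1.791 -1.075 -0.813
endloop
endfacet
facet normal 0.115 -0.847 -0.520
outer loop
vertex -1.304 -2.008 -2.571
vertex -1.589 -2.565 -1.727
vertex -2.195 -2.178 -2.492
endloop
endfacet
facet normal -0.205 0.840 -0.503
outer loop
vertex -1.304 -2.008 -2.571
vertex -2.195 -2.178 -2.492
vertex -1.791 -1.075 -0.813
endloop
endfacet
facet normal 0.115 -0.847 -0.519
outer loop
vertex -2.195 -2.178 -2.492
vertex -1.589 -2.565 -1.727
vertex -2.63 -2.639 -1.837
endloop
endfacet
facet normal -0.822 0.546 -0.161
outer loop
vertex -2.195 -2.178 -2.492
vertex -2.63 -2.639 -1.837
vertex -1.791 -1.075 -0.813
endloop
endfacet
facet normal 0.115 -0.847 -0.520
outer loop
vertex -2.63 -2.639 -1.837
vertex -1.589 -2.565 -1.727
vertex -2.281 -3.044 -1.1
endloop
endfacet
facet normal -0.862 0.143 0.487
outer loop
vertex -2.63 -2.639 -1.837
vertex -2.281 -3.044 -1.1
vertex -1.791 -1.075 -0.813
endloop
endfacet
facet normal 0.115 -0.846 -0.520
outer loop
vertex -2.281 -3.044 -1.1
vertex -1.589 -2.565 -1.727
vertex -1.41 -3.089 -0.835
endloop
endfacet
facet normal -0.294 -0.066 0.954
outer loop
vertex -2.281 -3.044 -1.1
vertex -1.41 -3.089 -0.835
vertex -1.791 -1.075 -0.813
endloop
endfacet
facet normal 0.115 -0.846 -0.520
outer loop
vertex -1.41 -3.089 -0.835
vertex -1.589 -2.565 -1.727
vertex -0.674 -2.739 -1.242
endloop
endfacet
facet normal 0.454 0.076 0.887
outer loop
vertex -1.41 -3.089 -0.835
vertex -0.674 -2.739 -1.242
vertex -1.791 -1.075 -0.813
endloop
endfacet
facet normal 0.115 -0.846 -0.520
outer loop
vertex -0.674 -2.739 -1.242
vertex -1.589 -2.565 -1.727
vertex -0.627 -2.258 -2.014
endloop
endfacet
facet normal 0.819 0.463 0.338
outer loop
vertex -0.674 -2.739 -1.242
vertex -0.627 -2.258 -2.014
vertex -1.791 -1.075 -0.813
endloop
endfacet

endsolid


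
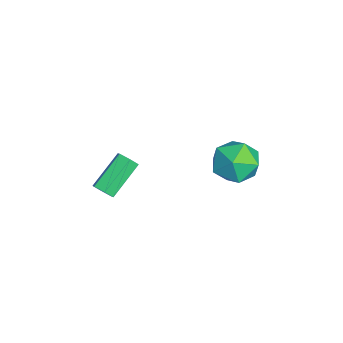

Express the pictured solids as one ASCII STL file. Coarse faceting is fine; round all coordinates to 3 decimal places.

solid 
facet normal -0.902 0.420 -0.101
outer loop
vertex -0.826 2.613 2.445
vertex -1.082 2.342 3.606
vertex -0.555 3.407 3.33
endloop
endfacet
facet normal -0.425 0.735 -0.529
outer loop
vertex -0.826 2.613 2.445
vertex -0.555 3.407 3.33
vertex 0.236 3.212 2.423
endloop
endfacet
facet normal -0.153 0.236 -0.960
outer loop
vertex -0.826 2.613 2.445
vertex 0.236 3.212 2.423
vertex 0.198 2.026 2.138
endloop
endfacet
facet normal -0.461 -0.387 -0.798
outer loop
vertex -0.826 2.613 2.445
vertex 0.198 2.026 2.138
vertex -0.617 1.489 2.869
endloop
endfacet
facet normal -0.924 -0.273 -0.267
outer loop
vertex -0.826 2.613 2.445
vertex -0.617 1.489 2.869
vertex -1.082 2.342 3.606
endloop
endfacet
facet normal 0.104 0.987 -0.121
outer loop
vertex 0.236 3.212 2.423
vertex -0.555 3.407 3.33
vertex 0.637 3.311 3.571
endloop
endfacet
facet normal -0.668 0.478 0.570
outer loop
vertex -0.555 3.407 3.33
vertex -1.082 2.342 3.606
vertex -0.178 2.774 4.302
endloop
endfacet
facet normal -0.703 -0.644 0.301
outer loop
vertex -1.082 2.342 3.606
vertex -0.617 1.489 2.869
vertex -0.216 1.588 4.017
endloop
endfacet
facet normal 0.046 -0.829 -0.558
outer loop
vertex -0.617 1.489 2.869
vertex 0.198 2.026 2.138
vertex 0.575 1.393 3.11
endloop
endfacet
facet normal 0.545 0.179 -0.819
outer loop
vertex 0.198 2.026 2.138
vertex 0.236 3.212 2.423
vertex 1.102 2.458 2.834
endloop
endfacet
facet normal 0.461 0.387 0.798
outer loop
vertex 0.846 2.187 3.995
vertex 0.637 3.311 3.571
vertex -0.178 2.774 4.302
endloop
endfacet
facet normal 0.153 -0.236 0.960
outer loop
vertex 0.846 2.187 3.995
vertex -0.178 2.774 4.302
vertex -0.216 1.588 4.017
endloop
endfacet
facet normal 0.425 -0.735 0.529
outer loop
vertex 0.846 2.187 3.995
vertex -0.216 1.588 4.017
vertex 0.575 1.393 3.11
endloop
endfacet
facet normal 0.902 -0.420 0.101
outer loop
vertex 0.846 2.187 3.995
vertex 0.575 1.393 3.11
vertex 1.102 2.458 2.834
endloop
endfacet
facet normal 0.924 0.273 0.267
outer loop
vertex 0.846 2.187 3.995
vertex 1.102 2.458 2.834
vertex 0.637 3.311 3.571
endloop
endfacet
facet normal -0.046 0.829 0.558
outer loop
vertex -0.178 2.774 4.302
vertex 0.637 3.311 3.571
vertex -0.555 3.407 3.33
endloop
endfacet
facet normal -0.545 -0.179 0.819
outer loop
vertex -0.216 1.588 4.017
vertex -0.178 2.774 4.302
vertex -1.082 2.342 3.606
endloop
endfacet
facet normal -0.104 -0.987 0.121
outer loop
vertex 0.575 1.393 3.11
vertex -0.216 1.588 4.017
vertex -0.617 1.489 2.869
endloop
endfacet
facet normal 0.668 -0.478 -0.570
outer loop
vertex 1.102 2.458 2.834
vertex 0.575 1.393 3.11
vertex 0.198 2.026 2.138
endloop
endfacet
facet normal 0.703 0.644 -0.301
outer loop
vertex 0.637 3.311 3.571
vertex 1.102 2.458 2.834
vertex 0.236 3.212 2.423
endloop
endfacet
facet normal 0.600 -0.574 -0.557
outer loop
vertex 1.423 -3.192 2.804
vertex 1.009 -3.265 2.433
vertex 1.365 -2.836 2.375
endloop
endfacet
facet normal 0.793 0.517 0.322
outer loop
vertex 1.423 -3.192 2.804
vertex 1.365 -2.836 2.375
vertex 0.264 -2.082 3.877
endloop
endfacet
facet normal 0.793 0.517 0.322
outer loop
vertex 0.264 -2.082 3.877
vertex 1.365 -2.836 2.375
vertex 0.207 -1.727 3.448
endloop
endfacet
facet normal -0.600 0.576 0.556
outer loop
vertex 0.264 -2.082 3.877
vertex 0.207 -1.727 3.448
vertex -0.149 -2.155 3.507
endloop
endfacet
facet normal 0.602 -0.574 -0.555
outer loop
vertex 1.365 -2.836 2.375
vertex 1.009 -3.265 2.433
vertex 0.952 -2.91 2.004
endloop
endfacet
facet normal 0.307 0.808 -0.503
outer loop
vertex 1.365 -2.836 2.375
vertex 0.952 -2.91 2.004
vertex 0.207 -1.727 3.448
endloop
endfacet
facet normal 0.307 0.808 -0.503
outer loop
vertex 0.207 -1.727 3.448
vertex 0.952 -2.91 2.004
vertex -0.207 -1.8 3.078
endloop
endfacet
facet normal -0.599 0.575 0.557
outer loop
vertex 0.207 -1.727 3.448
vertex -0.207 -1.8 3.078
vertex -0.149 -2.155 3.507
endloop
endfacet
facet normal 0.600 -0.576 -0.556
outer loop
vertex 0.952 -2.91 2.004
vertex 1.009 -3.265 2.433
vertex 0.596 -3.338 2.063
endloop
endfacet
facet normal -0.486 0.290 -0.824
outer loop
vertex 0.952 -2.91 2.004
vertex 0.596 -3.338 2.063
vertex -0.207 -1.8 3.078
endloop
endfacet
facet normal -0.485 0.291 -0.825
outer loop
vertex -0.207 -1.8 3.078
vertex 0.596 -3.338 2.063
vertex -0.563 -2.228 3.136
endloop
endfacet
facet normal -0.600 0.575 0.557
outer loop
vertex -0.207 -1.8 3.078
vertex -0.563 -2.228 3.136
vertex -0.149 -2.155 3.507
endloop
endfacet
facet normal 0.600 -0.576 -0.556
outer loop
vertex 0.596 -3.338 2.063
vertex 1.009 -3.265 2.433
vertex 0.653 -3.693 2.492
endloop
endfacet
facet normal -0.793 -0.517 -0.322
outer loop
vertex 0.596 -3.338 2.063
vertex 0.653 -3.693 2.492
vertex -0.563 -2.228 3.136
endloop
endfacet
facet normal -0.793 -0.517 -0.322
outer loop
vertex -0.563 -2.228 3.136
vertex 0.653 -3.693 2.492
vertex -0.505 -2.584 3.565
endloop
endfacet
facet normal -0.600 0.574 0.557
outer loop
vertex -0.563 -2.228 3.136
vertex -0.505 -2.584 3.565
vertex -0.149 -2.155 3.507
endloop
endfacet
facet normal 0.599 -0.575 -0.557
outer loop
vertex 0.653 -3.693 2.492
vertex 1.009 -3.265 2.433
vertex 1.067 -3.62 2.862
endloop
endfacet
facet normal -0.307 -0.808 0.503
outer loop
vertex 0.653 -3.693 2.492
vertex 1.067 -3.62 2.862
vertex -0.505 -2.584 3.565
endloop
endfacet
facet normal -0.307 -0.808 0.503
outer loop
vertex -0.505 -2.584 3.565
vertex 1.067 -3.62 2.862
vertex -0.092 -2.51 3.936
endloop
endfacet
facet normal -0.602 0.574 0.555
outer loop
vertex -0.505 -2.584 3.565
vertex -0.092 -2.51 3.936
vertex -0.149 -2.155 3.507
endloop
endfacet
facet normal 0.600 -0.575 -0.557
outer loop
vertex 1.067 -3.62 2.862
vertex 1.009 -3.265 2.433
vertex 1.423 -3.192 2.804
endloop
endfacet
facet normal 0.485 -0.292 0.825
outer loop
vertex 1.067 -3.62 2.862
vertex 1.423 -3.192 2.804
vertex -0.092 -2.51 3.936
endloop
endfacet
facet normal 0.486 -0.290 0.825
outer loop
vertex -0.092 -2.51 3.936
vertex 1.423 -3.192 2.804
vertex 0.264 -2.082 3.877
endloop
endfacet
facet normal -0.600 0.576 0.556
outer loop
vertex -0.092 -2.51 3.936
vertex 0.264 -2.082 3.877
vertex -0.149 -2.155 3.507
endloop
endfacet

endsolid


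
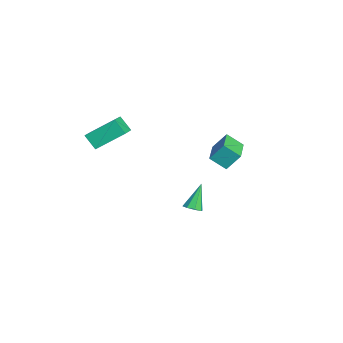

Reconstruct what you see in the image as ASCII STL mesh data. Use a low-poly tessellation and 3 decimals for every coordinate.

solid 
facet normal -0.552 -0.448 0.703
outer loop
vertex -2.784 -2.961 2.755
vertex -4.192 -2.414 1.997
vertex -2.836 -4.619 1.656
endloop
endfacet
facet normal 0.833 -0.324 0.449
outer loop
vertex -2.228 -4.126 0.883
vertex -2.784 -2.961 2.755
vertex -2.836 -4.619 1.656
endloop
endfacet
facet normal -0.552 -0.448 0.703
outer loop
vertex -2.836 -4.619 1.656
vertex -4.192 -2.414 1.997
vertex -4.244 -4.072 0.898
endloop
endfacet
facet normal -0.026 -0.833 -0.552
outer loop
vertex -4.244 -4.072 0.898
vertex -2.228 -4.126 0.883
vertex -2.836 -4.619 1.656
endloop
endfacet
facet normal 0.026 0.833 0.552
outer loop
vertex -2.784 -2.961 2.755
vertex -3.584 -1.921 1.224
vertex -4.192 -2.414 1.997
endloop
endfacet
facet normal 0.833 -0.324 0.449
outer loop
vertex -2.176 -2.468 1.982
vertex -2.784 -2.961 2.755
vertex -2.228 -4.126 0.883
endloop
endfacet
facet normal 0.026 0.833 0.552
outer loop
vertex -2.176 -2.468 1.982
vertex -3.584 -1.921 1.224
vertex -2.784 -2.961 2.755
endloop
endfacet
facet normal -0.833 0.324 -0.449
outer loop
vertex -4.192 -2.414 1.997
vertex -3.584 -1.921 1.224
vertex -4.244 -4.072 0.898
endloop
endfacet
facet normal -0.026 -0.833 -0.552
outer loop
vertex -3.636 -3.579 0.125
vertex -2.228 -4.126 0.883
vertex -4.244 -4.072 0.898
endloop
endfacet
facet normal -0.833 0.324 -0.449
outer loop
vertex -4.244 -4.072 0.898
vertex -3.584 -1.921 1.224
vertex -3.636 -3.579 0.125
endloop
endfacet
facet normal 0.552 0.448 -0.703
outer loop
vertex -3.636 -3.579 0.125
vertex -2.176 -2.468 1.982
vertex -2.228 -4.126 0.883
endloop
endfacet
facet normal 0.552 0.448 -0.703
outer loop
vertex -3.584 -1.921 1.224
vertex -2.176 -2.468 1.982
vertex -3.636 -3.579 0.125
endloop
endfacet
facet normal 0.446 -0.380 -0.810
outer loop
vertex 4.281 -0.337 0.375
vertex 3.996 0.009 0.056
vertex 4.481 0.028 0.314
endloop
endfacet
facet normal 0.592 -0.194 0.782
outer loop
vertex 4.281 -0.337 0.375
vertex 4.481 0.028 0.314
vertex 3.264 0.631 1.384
endloop
endfacet
facet normal 0.446 -0.380 -0.811
outer loop
vertex 4.481 0.028 0.314
vertex 3.996 0.009 0.056
vertex 4.397 0.382 0.102
endloop
endfacet
facet normal 0.701 0.481 0.526
outer loop
vertex 4.481 0.028 0.314
vertex 4.397 0.382 0.102
vertex 3.264 0.631 1.384
endloop
endfacet
facet normal 0.446 -0.380 -0.810
outer loop
vertex 4.397 0.382 0.102
vertex 3.996 0.009 0.056
vertex 4.078 0.517 -0.137
endloop
endfacet
facet normal 0.322 0.941 0.102
outer loop
vertex 4.397 0.382 0.102
vertex 4.078 0.517 -0.137
vertex 3.264 0.631 1.384
endloop
endfacet
facet normal 0.447 -0.380 -0.810
outer loop
vertex 4.078 0.517 -0.137
vertex 3.996 0.009 0.056
vertex 3.711 0.354 -0.263
endloop
endfacet
facet normal -0.323 0.915 -0.242
outer loop
vertex 4.078 0.517 -0.137
vertex 3.711 0.354 -0.263
vertex 3.264 0.631 1.384
endloop
endfacet
facet normal 0.448 -0.379 -0.810
outer loop
vertex 3.711 0.354 -0.263
vertex 3.996 0.009 0.056
vertex 3.511 -0.011 -0.203
endloop
endfacet
facet normal -0.856 0.419 -0.303
outer loop
vertex 3.711 0.354 -0.263
vertex 3.511 -0.011 -0.203
vertex 3.264 0.631 1.384
endloop
endfacet
facet normal 0.448 -0.381 -0.809
outer loop
vertex 3.511 -0.011 -0.203
vertex 3.996 0.009 0.056
vertex 3.595 -0.365 0.01
endloop
endfacet
facet normal -0.965 -0.257 -0.046
outer loop
vertex 3.511 -0.011 -0.203
vertex 3.595 -0.365 0.01
vertex 3.264 0.631 1.384
endloop
endfacet
facet normal 0.447 -0.379 -0.810
outer loop
vertex 3.595 -0.365 0.01
vertex 3.996 0.009 0.056
vertex 3.914 -0.5 0.249
endloop
endfacet
facet normal -0.586 -0.716 0.378
outer loop
vertex 3.595 -0.365 0.01
vertex 3.914 -0.5 0.249
vertex 3.264 0.631 1.384
endloop
endfacet
facet normal 0.447 -0.379 -0.810
outer loop
vertex 3.914 -0.5 0.249
vertex 3.996 0.009 0.056
vertex 4.281 -0.337 0.375
endloop
endfacet
facet normal 0.059 -0.690 0.721
outer loop
vertex 3.914 -0.5 0.249
vertex 4.281 -0.337 0.375
vertex 3.264 0.631 1.384
endloop
endfacet
facet normal -0.939 0.301 -0.168
outer loop
vertex -3.742 2.734 -0.939
vertex -3.669 3.528 0.075
vertex -3.33 3.616 -1.659
endloop
endfacet
facet normal -0.056 -0.615 -0.786
outer loop
vertex -1.631 3.072 -1.355
vertex -3.742 2.734 -0.939
vertex -3.33 3.616 -1.659
endloop
endfacet
facet normal -0.939 0.300 -0.168
outer loop
vertex -3.33 3.616 -1.659
vertex -3.669 3.528 0.075
vertex -3.258 4.41 -0.645
endloop
endfacet
facet normal 0.340 0.729 -0.595
outer loop
vertex -3.258 4.41 -0.645
vertex -1.631 3.072 -1.355
vertex -3.33 3.616 -1.659
endloop
endfacet
facet normal -0.340 -0.728 0.595
outer loop
vertex -3.742 2.734 -0.939
vertex -1.97 2.984 0.379
vertex -3.669 3.528 0.075
endloop
endfacet
facet normal -0.056 -0.615 -0.786
outer loop
vertex -2.042 2.19 -0.635
vertex -3.742 2.734 -0.939
vertex -1.631 3.072 -1.355
endloop
endfacet
facet normal -0.340 -0.729 0.595
outer loop
vertex -2.042 2.19 -0.635
vertex -1.97 2.984 0.379
vertex -3.742 2.734 -0.939
endloop
endfacet
facet normal 0.056 0.615 0.786
outer loop
vertex -3.669 3.528 0.075
vertex -1.97 2.984 0.379
vertex -3.258 4.41 -0.645
endloop
endfacet
facet normal 0.340 0.729 -0.595
outer loop
vertex -1.558 3.866 -0.341
vertex -1.631 3.072 -1.355
vertex -3.258 4.41 -0.645
endloop
endfacet
facet normal 0.056 0.615 0.786
outer loop
vertex -3.258 4.41 -0.645
vertex -1.97 2.984 0.379
vertex -1.558 3.866 -0.341
endloop
endfacet
facet normal 0.939 -0.301 0.168
outer loop
vertex -1.558 3.866 -0.341
vertex -2.042 2.19 -0.635
vertex -1.631 3.072 -1.355
endloop
endfacet
facet normal 0.939 -0.301 0.169
outer loop
vertex -1.97 2.984 0.379
vertex -2.042 2.19 -0.635
vertex -1.558 3.866 -0.341
endloop
endfacet

endsolid


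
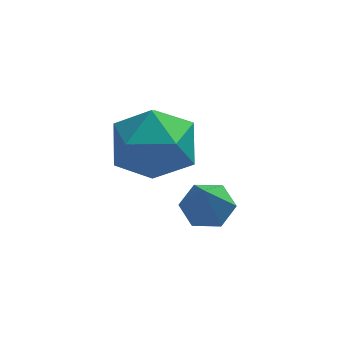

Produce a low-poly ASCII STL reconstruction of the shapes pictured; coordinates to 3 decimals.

solid 
facet normal 0.091 0.484 -0.870
outer loop
vertex 3.848 -2.843 0.884
vertex 3.448 -3.337 0.567
vertex 3.143 -2.764 0.854
endloop
endfacet
facet normal 0.036 0.620 0.784
outer loop
vertex 3.848 -2.843 0.884
vertex 3.143 -2.764 0.854
vertex 3.312 -4.063 1.873
endloop
endfacet
facet normal 0.090 0.484 -0.870
outer loop
vertex 3.143 -2.764 0.854
vertex 3.448 -3.337 0.567
vertex 2.743 -3.258 0.538
endloop
endfacet
facet normal -0.794 0.308 0.524
outer loop
vertex 3.143 -2.764 0.854
vertex 2.743 -3.258 0.538
vertex 3.312 -4.063 1.873
endloop
endfacet
facet normal 0.090 0.484 -0.870
outer loop
vertex 2.743 -3.258 0.538
vertex 3.448 -3.337 0.567
vertex 3.048 -3.831 0.251
endloop
endfacet
facet normal -0.866 -0.496 0.070
outer loop
vertex 2.743 -3.258 0.538
vertex 3.048 -3.831 0.251
vertex 3.312 -4.063 1.873
endloop
endfacet
facet normal 0.090 0.484 -0.870
outer loop
vertex 3.048 -3.831 0.251
vertex 3.448 -3.337 0.567
vertex 3.753 -3.91 0.28
endloop
endfacet
facet normal -0.105 -0.987 -0.124
outer loop
vertex 3.048 -3.831 0.251
vertex 3.753 -3.91 0.28
vertex 3.312 -4.063 1.873
endloop
endfacet
facet normal 0.092 0.485 -0.870
outer loop
vertex 3.753 -3.91 0.28
vertex 3.448 -3.337 0.567
vertex 4.153 -3.417 0.597
endloop
endfacet
facet normal 0.725 -0.675 0.136
outer loop
vertex 3.753 -3.91 0.28
vertex 4.153 -3.417 0.597
vertex 3.312 -4.063 1.873
endloop
endfacet
facet normal 0.092 0.484 -0.870
outer loop
vertex 4.153 -3.417 0.597
vertex 3.448 -3.337 0.567
vertex 3.848 -2.843 0.884
endloop
endfacet
facet normal 0.797 0.128 0.590
outer loop
vertex 4.153 -3.417 0.597
vertex 3.848 -2.843 0.884
vertex 3.312 -4.063 1.873
endloop
endfacet
facet normal -0.897 0.335 -0.289
outer loop
vertex 1.652 -2.728 2.496
vertex 1.197 -3.8 2.667
vertex 1.206 -3.017 3.547
endloop
endfacet
facet normal -0.516 0.856 0.016
outer loop
vertex 1.652 -2.728 2.496
vertex 1.206 -3.017 3.547
vertex 2.212 -2.409 3.482
endloop
endfacet
facet normal 0.090 0.932 -0.352
outer loop
vertex 1.652 -2.728 2.496
vertex 2.212 -2.409 3.482
vertex 2.825 -2.816 2.562
endloop
endfacet
facet normal 0.084 0.458 -0.885
outer loop
vertex 1.652 -2.728 2.496
vertex 2.825 -2.816 2.562
vertex 2.197 -3.675 2.058
endloop
endfacet
facet normal -0.526 0.088 -0.846
outer loop
vertex 1.652 -2.728 2.496
vertex 2.197 -3.675 2.058
vertex 1.197 -3.8 2.667
endloop
endfacet
facet normal -0.347 0.647 0.678
outer loop
vertex 2.212 -2.409 3.482
vertex 1.206 -3.017 3.547
vertex 2.103 -3.285 4.262
endloop
endfacet
facet normal -0.963 -0.196 0.184
outer loop
vertex 1.206 -3.017 3.547
vertex 1.197 -3.8 2.667
vertex 1.475 -4.144 3.758
endloop
endfacet
facet normal -0.363 -0.594 -0.718
outer loop
vertex 1.197 -3.8 2.667
vertex 2.197 -3.675 2.058
vertex 2.088 -4.551 2.838
endloop
endfacet
facet normal 0.624 0.003 -0.782
outer loop
vertex 2.197 -3.675 2.058
vertex 2.825 -2.816 2.562
vertex 3.094 -3.943 2.773
endloop
endfacet
facet normal 0.633 0.770 0.081
outer loop
vertex 2.825 -2.816 2.562
vertex 2.212 -2.409 3.482
vertex 3.103 -3.16 3.653
endloop
endfacet
facet normal -0.084 -0.458 0.885
outer loop
vertex 2.648 -4.232 3.824
vertex 2.103 -3.285 4.262
vertex 1.475 -4.144 3.758
endloop
endfacet
facet normal -0.090 -0.932 0.352
outer loop
vertex 2.648 -4.232 3.824
vertex 1.475 -4.144 3.758
vertex 2.088 -4.551 2.838
endloop
endfacet
facet normal 0.516 -0.856 -0.016
outer loop
vertex 2.648 -4.232 3.824
vertex 2.088 -4.551 2.838
vertex 3.094 -3.943 2.773
endloop
endfacet
facet normal 0.897 -0.335 0.289
outer loop
vertex 2.648 -4.232 3.824
vertex 3.094 -3.943 2.773
vertex 3.103 -3.16 3.653
endloop
endfacet
facet normal 0.526 -0.088 0.846
outer loop
vertex 2.648 -4.232 3.824
vertex 3.103 -3.16 3.653
vertex 2.103 -3.285 4.262
endloop
endfacet
facet normal -0.624 -0.003 0.782
outer loop
vertex 1.475 -4.144 3.758
vertex 2.103 -3.285 4.262
vertex 1.206 -3.017 3.547
endloop
endfacet
facet normal -0.633 -0.770 -0.081
outer loop
vertex 2.088 -4.551 2.838
vertex 1.475 -4.144 3.758
vertex 1.197 -3.8 2.667
endloop
endfacet
facet normal 0.347 -0.647 -0.678
outer loop
vertex 3.094 -3.943 2.773
vertex 2.088 -4.551 2.838
vertex 2.197 -3.675 2.058
endloop
endfacet
facet normal 0.963 0.196 -0.184
outer loop
vertex 3.103 -3.16 3.653
vertex 3.094 -3.943 2.773
vertex 2.825 -2.816 2.562
endloop
endfacet
facet normal 0.363 0.594 0.718
outer loop
vertex 2.103 -3.285 4.262
vertex 3.103 -3.16 3.653
vertex 2.212 -2.409 3.482
endloop
endfacet

endsolid


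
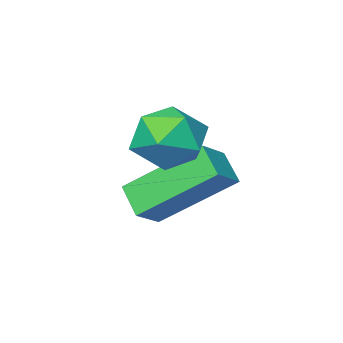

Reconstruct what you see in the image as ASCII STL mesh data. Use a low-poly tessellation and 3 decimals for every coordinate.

solid 
facet normal 0.061 -0.033 0.998
outer loop
vertex 1.768 0.333 2.683
vertex 1.517 -0.492 2.671
vertex 2.355 -0.296 2.626
endloop
endfacet
facet normal 0.532 0.430 0.729
outer loop
vertex 1.768 0.333 2.683
vertex 2.355 -0.296 2.626
vertex 2.437 0.416 2.146
endloop
endfacet
facet normal 0.170 0.920 0.354
outer loop
vertex 1.768 0.333 2.683
vertex 2.437 0.416 2.146
vertex 1.649 0.659 1.894
endloop
endfacet
facet normal -0.523 0.757 0.392
outer loop
vertex 1.768 0.333 2.683
vertex 1.649 0.659 1.894
vertex 1.08 0.098 2.219
endloop
endfacet
facet normal -0.590 0.168 0.790
outer loop
vertex 1.768 0.333 2.683
vertex 1.08 0.098 2.219
vertex 1.517 -0.492 2.671
endloop
endfacet
facet normal 0.957 0.077 0.278
outer loop
vertex 2.437 0.416 2.146
vertex 2.355 -0.296 2.626
vertex 2.6 -0.358 1.801
endloop
endfacet
facet normal 0.196 -0.674 0.713
outer loop
vertex 2.355 -0.296 2.626
vertex 1.517 -0.492 2.671
vertex 2.031 -0.919 2.126
endloop
endfacet
facet normal -0.859 -0.348 0.376
outer loop
vertex 1.517 -0.492 2.671
vertex 1.08 0.098 2.219
vertex 1.243 -0.676 1.874
endloop
endfacet
facet normal -0.750 0.605 -0.268
outer loop
vertex 1.08 0.098 2.219
vertex 1.649 0.659 1.894
vertex 1.325 0.036 1.394
endloop
endfacet
facet normal 0.373 0.868 -0.328
outer loop
vertex 1.649 0.659 1.894
vertex 2.437 0.416 2.146
vertex 2.163 0.232 1.349
endloop
endfacet
facet normal 0.523 -0.757 -0.392
outer loop
vertex 1.912 -0.593 1.337
vertex 2.6 -0.358 1.801
vertex 2.031 -0.919 2.126
endloop
endfacet
facet normal -0.170 -0.920 -0.354
outer loop
vertex 1.912 -0.593 1.337
vertex 2.031 -0.919 2.126
vertex 1.243 -0.676 1.874
endloop
endfacet
facet normal -0.532 -0.430 -0.729
outer loop
vertex 1.912 -0.593 1.337
vertex 1.243 -0.676 1.874
vertex 1.325 0.036 1.394
endloop
endfacet
facet normal -0.061 0.033 -0.998
outer loop
vertex 1.912 -0.593 1.337
vertex 1.325 0.036 1.394
vertex 2.163 0.232 1.349
endloop
endfacet
facet normal 0.590 -0.168 -0.790
outer loop
vertex 1.912 -0.593 1.337
vertex 2.163 0.232 1.349
vertex 2.6 -0.358 1.801
endloop
endfacet
facet normal 0.750 -0.605 0.268
outer loop
vertex 2.031 -0.919 2.126
vertex 2.6 -0.358 1.801
vertex 2.355 -0.296 2.626
endloop
endfacet
facet normal -0.373 -0.868 0.328
outer loop
vertex 1.243 -0.676 1.874
vertex 2.031 -0.919 2.126
vertex 1.517 -0.492 2.671
endloop
endfacet
facet normal -0.957 -0.077 -0.278
outer loop
vertex 1.325 0.036 1.394
vertex 1.243 -0.676 1.874
vertex 1.08 0.098 2.219
endloop
endfacet
facet normal -0.196 0.674 -0.713
outer loop
vertex 2.163 0.232 1.349
vertex 1.325 0.036 1.394
vertex 1.649 0.659 1.894
endloop
endfacet
facet normal 0.859 0.348 -0.376
outer loop
vertex 2.6 -0.358 1.801
vertex 2.163 0.232 1.349
vertex 2.437 0.416 2.146
endloop
endfacet
facet normal -0.575 0.545 0.611
outer loop
vertex 0.331 -0.452 1.171
vertex 0.996 -0.226 1.595
vertex 0.43 0.237 0.649
endloop
endfacet
facet normal -0.810 -0.276 -0.518
outer loop
vertex 1.604 -0.874 -0.595
vertex 0.331 -0.452 1.171
vertex 0.43 0.237 0.649
endloop
endfacet
facet normal -0.575 0.545 0.611
outer loop
vertex 0.43 0.237 0.649
vertex 0.996 -0.226 1.595
vertex 1.095 0.463 1.073
endloop
endfacet
facet normal 0.113 0.792 -0.600
outer loop
vertex 1.095 0.463 1.073
vertex 1.604 -0.874 -0.595
vertex 0.43 0.237 0.649
endloop
endfacet
facet normal -0.113 -0.792 0.600
outer loop
vertex 0.331 -0.452 1.171
vertex 2.17 -1.337 0.351
vertex 0.996 -0.226 1.595
endloop
endfacet
facet normal -0.810 -0.276 -0.518
outer loop
vertex 1.505 -1.563 -0.073
vertex 0.331 -0.452 1.171
vertex 1.604 -0.874 -0.595
endloop
endfacet
facet normal -0.113 -0.792 0.600
outer loop
vertex 1.505 -1.563 -0.073
vertex 2.17 -1.337 0.351
vertex 0.331 -0.452 1.171
endloop
endfacet
facet normal 0.810 0.276 0.518
outer loop
vertex 0.996 -0.226 1.595
vertex 2.17 -1.337 0.351
vertex 1.095 0.463 1.073
endloop
endfacet
facet normal 0.113 0.792 -0.600
outer loop
vertex 2.269 -0.648 -0.171
vertex 1.604 -0.874 -0.595
vertex 1.095 0.463 1.073
endloop
endfacet
facet normal 0.810 0.276 0.518
outer loop
vertex 1.095 0.463 1.073
vertex 2.17 -1.337 0.351
vertex 2.269 -0.648 -0.171
endloop
endfacet
facet normal 0.575 -0.545 -0.611
outer loop
vertex 2.269 -0.648 -0.171
vertex 1.505 -1.563 -0.073
vertex 1.604 -0.874 -0.595
endloop
endfacet
facet normal 0.575 -0.545 -0.611
outer loop
vertex 2.17 -1.337 0.351
vertex 1.505 -1.563 -0.073
vertex 2.269 -0.648 -0.171
endloop
endfacet

endsolid


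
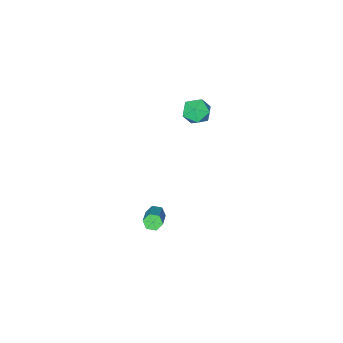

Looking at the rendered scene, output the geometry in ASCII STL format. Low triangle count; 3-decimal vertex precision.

solid 
facet normal -0.135 0.479 0.867
outer loop
vertex -1.388 -0.078 4.317
vertex -1.489 -0.825 4.714
vertex -0.713 -0.482 4.645
endloop
endfacet
facet normal 0.296 0.850 0.436
outer loop
vertex -1.388 -0.078 4.317
vertex -0.713 -0.482 4.645
vertex -0.657 -0.109 3.881
endloop
endfacet
facet normal -0.059 0.984 -0.168
outer loop
vertex -1.388 -0.078 4.317
vertex -0.657 -0.109 3.881
vertex -1.399 -0.222 3.478
endloop
endfacet
facet normal -0.710 0.696 -0.110
outer loop
vertex -1.388 -0.078 4.317
vertex -1.399 -0.222 3.478
vertex -1.913 -0.665 3.993
endloop
endfacet
facet normal -0.756 0.384 0.530
outer loop
vertex -1.388 -0.078 4.317
vertex -1.913 -0.665 3.993
vertex -1.489 -0.825 4.714
endloop
endfacet
facet normal 0.856 0.437 0.276
outer loop
vertex -0.657 -0.109 3.881
vertex -0.713 -0.482 4.645
vertex -0.307 -0.875 4.007
endloop
endfacet
facet normal 0.159 -0.164 0.974
outer loop
vertex -0.713 -0.482 4.645
vertex -1.489 -0.825 4.714
vertex -0.821 -1.318 4.522
endloop
endfacet
facet normal -0.847 -0.317 0.428
outer loop
vertex -1.489 -0.825 4.714
vertex -1.913 -0.665 3.993
vertex -1.563 -1.431 4.119
endloop
endfacet
facet normal -0.772 0.189 -0.607
outer loop
vertex -1.913 -0.665 3.993
vertex -1.399 -0.222 3.478
vertex -1.507 -1.058 3.355
endloop
endfacet
facet normal 0.281 0.655 -0.702
outer loop
vertex -1.399 -0.222 3.478
vertex -0.657 -0.109 3.881
vertex -0.731 -0.715 3.286
endloop
endfacet
facet normal 0.710 -0.696 0.110
outer loop
vertex -0.832 -1.462 3.683
vertex -0.307 -0.875 4.007
vertex -0.821 -1.318 4.522
endloop
endfacet
facet normal 0.059 -0.984 0.168
outer loop
vertex -0.832 -1.462 3.683
vertex -0.821 -1.318 4.522
vertex -1.563 -1.431 4.119
endloop
endfacet
facet normal -0.296 -0.850 -0.436
outer loop
vertex -0.832 -1.462 3.683
vertex -1.563 -1.431 4.119
vertex -1.507 -1.058 3.355
endloop
endfacet
facet normal 0.135 -0.479 -0.867
outer loop
vertex -0.832 -1.462 3.683
vertex -1.507 -1.058 3.355
vertex -0.731 -0.715 3.286
endloop
endfacet
facet normal 0.756 -0.384 -0.530
outer loop
vertex -0.832 -1.462 3.683
vertex -0.731 -0.715 3.286
vertex -0.307 -0.875 4.007
endloop
endfacet
facet normal 0.772 -0.189 0.607
outer loop
vertex -0.821 -1.318 4.522
vertex -0.307 -0.875 4.007
vertex -0.713 -0.482 4.645
endloop
endfacet
facet normal -0.281 -0.655 0.702
outer loop
vertex -1.563 -1.431 4.119
vertex -0.821 -1.318 4.522
vertex -1.489 -0.825 4.714
endloop
endfacet
facet normal -0.856 -0.437 -0.276
outer loop
vertex -1.507 -1.058 3.355
vertex -1.563 -1.431 4.119
vertex -1.913 -0.665 3.993
endloop
endfacet
facet normal -0.159 0.164 -0.974
outer loop
vertex -0.731 -0.715 3.286
vertex -1.507 -1.058 3.355
vertex -1.399 -0.222 3.478
endloop
endfacet
facet normal 0.847 0.317 -0.428
outer loop
vertex -0.307 -0.875 4.007
vertex -0.731 -0.715 3.286
vertex -0.657 -0.109 3.881
endloop
endfacet
facet normal -0.586 -0.628 -0.513
outer loop
vertex 1.771 -1.282 -3.265
vertex 1.418 -0.905 -3.323
vertex 1.793 -0.966 -3.677
endloop
endfacet
facet normal 0.809 -0.487 -0.330
outer loop
vertex 1.771 -1.282 -3.265
vertex 1.793 -0.966 -3.677
vertex 2.715 -0.272 -2.44
endloop
endfacet
facet normal 0.809 -0.487 -0.330
outer loop
vertex 2.715 -0.272 -2.44
vertex 1.793 -0.966 -3.677
vertex 2.737 0.044 -2.852
endloop
endfacet
facet normal 0.587 0.627 0.512
outer loop
vertex 2.715 -0.272 -2.44
vertex 2.737 0.044 -2.852
vertex 2.362 0.105 -2.497
endloop
endfacet
facet normal -0.586 -0.628 -0.513
outer loop
vertex 1.793 -0.966 -3.677
vertex 1.418 -0.905 -3.323
vertex 1.44 -0.589 -3.735
endloop
endfacet
facet normal 0.442 0.283 -0.851
outer loop
vertex 1.793 -0.966 -3.677
vertex 1.44 -0.589 -3.735
vertex 2.737 0.044 -2.852
endloop
endfacet
facet normal 0.442 0.283 -0.851
outer loop
vertex 2.737 0.044 -2.852
vertex 1.44 -0.589 -3.735
vertex 2.384 0.421 -2.91
endloop
endfacet
facet normal 0.586 0.628 0.512
outer loop
vertex 2.737 0.044 -2.852
vertex 2.384 0.421 -2.91
vertex 2.362 0.105 -2.497
endloop
endfacet
facet normal -0.587 -0.627 -0.512
outer loop
vertex 1.44 -0.589 -3.735
vertex 1.418 -0.905 -3.323
vertex 1.065 -0.528 -3.38
endloop
endfacet
facet normal -0.368 0.770 -0.521
outer loop
vertex 1.44 -0.589 -3.735
vertex 1.065 -0.528 -3.38
vertex 2.384 0.421 -2.91
endloop
endfacet
facet normal -0.368 0.770 -0.521
outer loop
vertex 2.384 0.421 -2.91
vertex 1.065 -0.528 -3.38
vertex 2.009 0.482 -2.555
endloop
endfacet
facet normal 0.586 0.628 0.512
outer loop
vertex 2.384 0.421 -2.91
vertex 2.009 0.482 -2.555
vertex 2.362 0.105 -2.497
endloop
endfacet
facet normal -0.587 -0.627 -0.512
outer loop
vertex 1.065 -0.528 -3.38
vertex 1.418 -0.905 -3.323
vertex 1.043 -0.844 -2.968
endloop
endfacet
facet normal -0.809 0.487 0.330
outer loop
vertex 1.065 -0.528 -3.38
vertex 1.043 -0.844 -2.968
vertex 2.009 0.482 -2.555
endloop
endfacet
facet normal -0.809 0.487 0.330
outer loop
vertex 2.009 0.482 -2.555
vertex 1.043 -0.844 -2.968
vertex 1.987 0.166 -2.143
endloop
endfacet
facet normal 0.586 0.628 0.513
outer loop
vertex 2.009 0.482 -2.555
vertex 1.987 0.166 -2.143
vertex 2.362 0.105 -2.497
endloop
endfacet
facet normal -0.586 -0.628 -0.512
outer loop
vertex 1.043 -0.844 -2.968
vertex 1.418 -0.905 -3.323
vertex 1.396 -1.221 -2.91
endloop
endfacet
facet normal -0.442 -0.283 0.851
outer loop
vertex 1.043 -0.844 -2.968
vertex 1.396 -1.221 -2.91
vertex 1.987 0.166 -2.143
endloop
endfacet
facet normal -0.442 -0.283 0.851
outer loop
vertex 1.987 0.166 -2.143
vertex 1.396 -1.221 -2.91
vertex 2.34 -0.211 -2.085
endloop
endfacet
facet normal 0.586 0.628 0.513
outer loop
vertex 1.987 0.166 -2.143
vertex 2.34 -0.211 -2.085
vertex 2.362 0.105 -2.497
endloop
endfacet
facet normal -0.586 -0.628 -0.512
outer loop
vertex 1.396 -1.221 -2.91
vertex 1.418 -0.905 -3.323
vertex 1.771 -1.282 -3.265
endloop
endfacet
facet normal 0.368 -0.770 0.521
outer loop
vertex 1.396 -1.221 -2.91
vertex 1.771 -1.282 -3.265
vertex 2.34 -0.211 -2.085
endloop
endfacet
facet normal 0.368 -0.770 0.521
outer loop
vertex 2.34 -0.211 -2.085
vertex 1.771 -1.282 -3.265
vertex 2.715 -0.272 -2.44
endloop
endfacet
facet normal 0.587 0.627 0.512
outer loop
vertex 2.34 -0.211 -2.085
vertex 2.715 -0.272 -2.44
vertex 2.362 0.105 -2.497
endloop
endfacet

endsolid


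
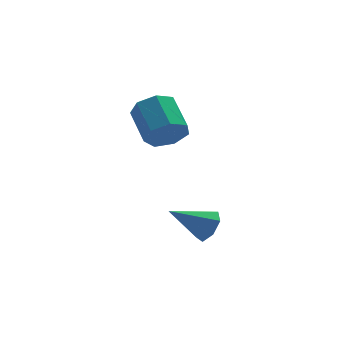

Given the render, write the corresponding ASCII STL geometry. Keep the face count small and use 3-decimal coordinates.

solid 
facet normal 0.058 -0.887 -0.457
outer loop
vertex 0.891 0.042 1.642
vertex 0.417 -0.427 2.492
vertex -0.045 -0.004 1.613
endloop
endfacet
facet normal 0.005 0.459 -0.888
outer loop
vertex 0.891 0.042 1.642
vertex -0.045 -0.004 1.613
vertex 0.776 1.816 2.558
endloop
endfacet
facet normal 0.006 0.459 -0.889
outer loop
vertex 0.776 1.816 2.558
vertex -0.045 -0.004 1.613
vertex -0.16 1.771 2.528
endloop
endfacet
facet normal -0.057 0.887 0.458
outer loop
vertex 0.776 1.816 2.558
vertex -0.16 1.771 2.528
vertex 0.303 1.347 3.408
endloop
endfacet
facet normal 0.057 -0.888 -0.457
outer loop
vertex -0.045 -0.004 1.613
vertex 0.417 -0.427 2.492
vertex -0.632 -0.368 2.246
endloop
endfacet
facet normal -0.777 0.248 -0.578
outer loop
vertex -0.045 -0.004 1.613
vertex -0.632 -0.368 2.246
vertex -0.16 1.771 2.528
endloop
endfacet
facet normal -0.777 0.248 -0.578
outer loop
vertex -0.16 1.771 2.528
vertex -0.632 -0.368 2.246
vertex -0.747 1.406 3.161
endloop
endfacet
facet normal -0.058 0.887 0.458
outer loop
vertex -0.16 1.771 2.528
vertex -0.747 1.406 3.161
vertex 0.303 1.347 3.408
endloop
endfacet
facet normal 0.057 -0.887 -0.458
outer loop
vertex -0.632 -0.368 2.246
vertex 0.417 -0.427 2.492
vertex -0.429 -0.777 3.064
endloop
endfacet
facet normal -0.975 -0.149 0.167
outer loop
vertex -0.632 -0.368 2.246
vertex -0.429 -0.777 3.064
vertex -0.747 1.406 3.161
endloop
endfacet
facet normal -0.975 -0.149 0.167
outer loop
vertex -0.747 1.406 3.161
vertex -0.429 -0.777 3.064
vertex -0.544 0.997 3.98
endloop
endfacet
facet normal -0.058 0.887 0.457
outer loop
vertex -0.747 1.406 3.161
vertex -0.544 0.997 3.98
vertex 0.303 1.347 3.408
endloop
endfacet
facet normal 0.057 -0.887 -0.458
outer loop
vertex -0.429 -0.777 3.064
vertex 0.417 -0.427 2.492
vertex 0.411 -0.923 3.452
endloop
endfacet
facet normal -0.439 -0.435 0.787
outer loop
vertex -0.429 -0.777 3.064
vertex 0.411 -0.923 3.452
vertex -0.544 0.997 3.98
endloop
endfacet
facet normal -0.437 -0.434 0.788
outer loop
vertex -0.544 0.997 3.98
vertex 0.411 -0.923 3.452
vertex 0.297 0.852 4.367
endloop
endfacet
facet normal -0.058 0.887 0.458
outer loop
vertex -0.544 0.997 3.98
vertex 0.297 0.852 4.367
vertex 0.303 1.347 3.408
endloop
endfacet
facet normal 0.058 -0.887 -0.458
outer loop
vertex 0.411 -0.923 3.452
vertex 0.417 -0.427 2.492
vertex 1.257 -0.695 3.117
endloop
endfacet
facet normal 0.428 -0.392 0.814
outer loop
vertex 0.411 -0.923 3.452
vertex 1.257 -0.695 3.117
vertex 0.297 0.852 4.367
endloop
endfacet
facet normal 0.428 -0.392 0.814
outer loop
vertex 0.297 0.852 4.367
vertex 1.257 -0.695 3.117
vertex 1.142 1.079 4.032
endloop
endfacet
facet normal -0.057 0.887 0.458
outer loop
vertex 0.297 0.852 4.367
vertex 1.142 1.079 4.032
vertex 0.303 1.347 3.408
endloop
endfacet
facet normal 0.057 -0.887 -0.458
outer loop
vertex 1.257 -0.695 3.117
vertex 0.417 -0.427 2.492
vertex 1.47 -0.266 2.312
endloop
endfacet
facet normal 0.972 -0.055 0.228
outer loop
vertex 1.257 -0.695 3.117
vertex 1.47 -0.266 2.312
vertex 1.142 1.079 4.032
endloop
endfacet
facet normal 0.972 -0.055 0.228
outer loop
vertex 1.142 1.079 4.032
vertex 1.47 -0.266 2.312
vertex 1.355 1.509 3.227
endloop
endfacet
facet normal -0.058 0.887 0.458
outer loop
vertex 1.142 1.079 4.032
vertex 1.355 1.509 3.227
vertex 0.303 1.347 3.408
endloop
endfacet
facet normal 0.057 -0.887 -0.458
outer loop
vertex 1.47 -0.266 2.312
vertex 0.417 -0.427 2.492
vertex 0.891 0.042 1.642
endloop
endfacet
facet normal 0.784 0.324 -0.529
outer loop
vertex 1.47 -0.266 2.312
vertex 0.891 0.042 1.642
vertex 1.355 1.509 3.227
endloop
endfacet
facet normal 0.784 0.324 -0.530
outer loop
vertex 1.355 1.509 3.227
vertex 0.891 0.042 1.642
vertex 0.776 1.816 2.558
endloop
endfacet
facet normal -0.058 0.887 0.457
outer loop
vertex 1.355 1.509 3.227
vertex 0.776 1.816 2.558
vertex 0.303 1.347 3.408
endloop
endfacet
facet normal 0.828 -0.091 -0.554
outer loop
vertex 2.112 -2.492 -1.526
vertex 1.603 -2.687 -2.255
vertex 1.888 -1.874 -1.963
endloop
endfacet
facet normal 0.152 0.607 0.780
outer loop
vertex 2.112 -2.492 -1.526
vertex 1.888 -1.874 -1.963
vertex -0.143 -2.493 -1.085
endloop
endfacet
facet normal 0.827 -0.091 -0.555
outer loop
vertex 1.888 -1.874 -1.963
vertex 1.603 -2.687 -2.255
vertex 1.449 -1.867 -2.619
endloop
endfacet
facet normal -0.224 0.961 0.160
outer loop
vertex 1.888 -1.874 -1.963
vertex 1.449 -1.867 -2.619
vertex -0.143 -2.493 -1.085
endloop
endfacet
facet normal 0.827 -0.091 -0.554
outer loop
vertex 1.449 -1.867 -2.619
vertex 1.603 -2.687 -2.255
vertex 1.126 -2.478 -3.001
endloop
endfacet
facet normal -0.658 0.617 -0.431
outer loop
vertex 1.449 -1.867 -2.619
vertex 1.126 -2.478 -3.001
vertex -0.143 -2.493 -1.085
endloop
endfacet
facet normal 0.827 -0.091 -0.554
outer loop
vertex 1.126 -2.478 -3.001
vertex 1.603 -2.687 -2.255
vertex 1.162 -3.246 -2.821
endloop
endfacet
facet normal -0.822 -0.166 -0.545
outer loop
vertex 1.126 -2.478 -3.001
vertex 1.162 -3.246 -2.821
vertex -0.143 -2.493 -1.085
endloop
endfacet
facet normal 0.828 -0.093 -0.553
outer loop
vertex 1.162 -3.246 -2.821
vertex 1.603 -2.687 -2.255
vertex 1.529 -3.593 -2.214
endloop
endfacet
facet normal -0.593 -0.799 -0.099
outer loop
vertex 1.162 -3.246 -2.821
vertex 1.529 -3.593 -2.214
vertex -0.143 -2.493 -1.085
endloop
endfacet
facet normal 0.827 -0.093 -0.555
outer loop
vertex 1.529 -3.593 -2.214
vertex 1.603 -2.687 -2.255
vertex 1.953 -3.257 -1.638
endloop
endfacet
facet normal -0.142 -0.806 0.575
outer loop
vertex 1.529 -3.593 -2.214
vertex 1.953 -3.257 -1.638
vertex -0.143 -2.493 -1.085
endloop
endfacet
facet normal 0.828 -0.091 -0.554
outer loop
vertex 1.953 -3.257 -1.638
vertex 1.603 -2.687 -2.255
vertex 2.112 -2.492 -1.526
endloop
endfacet
facet normal 0.189 -0.181 0.965
outer loop
vertex 1.953 -3.257 -1.638
vertex 2.112 -2.492 -1.526
vertex -0.143 -2.493 -1.085
endloop
endfacet

endsolid


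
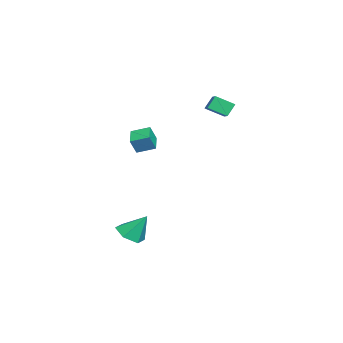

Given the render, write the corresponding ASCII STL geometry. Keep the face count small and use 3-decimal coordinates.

solid 
facet normal -0.943 -0.100 0.316
outer loop
vertex -2.21 -4.308 1.261
vertex -2.205 -3.226 1.619
vertex -2.555 -3.998 0.33
endloop
endfacet
facet normal -0.004 -0.949 -0.315
outer loop
vertex -1.395 -3.874 -0.059
vertex -2.21 -4.308 1.261
vertex -2.555 -3.998 0.33
endloop
endfacet
facet normal -0.943 -0.101 0.316
outer loop
vertex -2.555 -3.998 0.33
vertex -2.205 -3.226 1.619
vertex -2.55 -2.916 0.689
endloop
endfacet
facet normal -0.332 0.298 -0.895
outer loop
vertex -2.55 -2.916 0.689
vertex -1.395 -3.874 -0.059
vertex -2.555 -3.998 0.33
endloop
endfacet
facet normal 0.332 -0.298 0.895
outer loop
vertex -2.21 -4.308 1.261
vertex -1.045 -3.102 1.23
vertex -2.205 -3.226 1.619
endloop
endfacet
facet normal -0.004 -0.949 -0.315
outer loop
vertex -1.05 -4.184 0.871
vertex -2.21 -4.308 1.261
vertex -1.395 -3.874 -0.059
endloop
endfacet
facet normal 0.333 -0.298 0.895
outer loop
vertex -1.05 -4.184 0.871
vertex -1.045 -3.102 1.23
vertex -2.21 -4.308 1.261
endloop
endfacet
facet normal 0.004 0.949 0.315
outer loop
vertex -2.205 -3.226 1.619
vertex -1.045 -3.102 1.23
vertex -2.55 -2.916 0.689
endloop
endfacet
facet normal -0.333 0.298 -0.895
outer loop
vertex -1.39 -2.792 0.299
vertex -1.395 -3.874 -0.059
vertex -2.55 -2.916 0.689
endloop
endfacet
facet normal 0.004 0.949 0.314
outer loop
vertex -2.55 -2.916 0.689
vertex -1.045 -3.102 1.23
vertex -1.39 -2.792 0.299
endloop
endfacet
facet normal 0.943 0.100 -0.316
outer loop
vertex -1.39 -2.792 0.299
vertex -1.05 -4.184 0.871
vertex -1.395 -3.874 -0.059
endloop
endfacet
facet normal 0.943 0.101 -0.316
outer loop
vertex -1.045 -3.102 1.23
vertex -1.05 -4.184 0.871
vertex -1.39 -2.792 0.299
endloop
endfacet
facet normal -0.909 -0.263 -0.324
outer loop
vertex -2.386 0.205 3.983
vertex -2.484 1.277 3.389
vertex -2.005 -0.18 3.226
endloop
endfacet
facet normal 0.079 -0.872 0.483
outer loop
vertex -1.096 0.083 3.551
vertex -2.386 0.205 3.983
vertex -2.005 -0.18 3.226
endloop
endfacet
facet normal -0.908 -0.262 -0.325
outer loop
vertex -2.005 -0.18 3.226
vertex -2.484 1.277 3.389
vertex -2.102 0.893 2.632
endloop
endfacet
facet normal 0.410 -0.413 -0.813
outer loop
vertex -2.102 0.893 2.632
vertex -1.096 0.083 3.551
vertex -2.005 -0.18 3.226
endloop
endfacet
facet normal -0.410 0.413 0.813
outer loop
vertex -2.386 0.205 3.983
vertex -1.575 1.54 3.714
vertex -2.484 1.277 3.389
endloop
endfacet
facet normal 0.079 -0.872 0.482
outer loop
vertex -1.478 0.467 4.308
vertex -2.386 0.205 3.983
vertex -1.096 0.083 3.551
endloop
endfacet
facet normal -0.410 0.413 0.813
outer loop
vertex -1.478 0.467 4.308
vertex -1.575 1.54 3.714
vertex -2.386 0.205 3.983
endloop
endfacet
facet normal -0.080 0.872 -0.483
outer loop
vertex -2.484 1.277 3.389
vertex -1.575 1.54 3.714
vertex -2.102 0.893 2.632
endloop
endfacet
facet normal 0.410 -0.413 -0.813
outer loop
vertex -1.194 1.155 2.957
vertex -1.096 0.083 3.551
vertex -2.102 0.893 2.632
endloop
endfacet
facet normal -0.079 0.872 -0.483
outer loop
vertex -2.102 0.893 2.632
vertex -1.575 1.54 3.714
vertex -1.194 1.155 2.957
endloop
endfacet
facet normal 0.908 0.263 0.325
outer loop
vertex -1.194 1.155 2.957
vertex -1.478 0.467 4.308
vertex -1.096 0.083 3.551
endloop
endfacet
facet normal 0.909 0.262 0.324
outer loop
vertex -1.575 1.54 3.714
vertex -1.478 0.467 4.308
vertex -1.194 1.155 2.957
endloop
endfacet
facet normal -0.054 -0.567 -0.822
outer loop
vertex 4.581 -3.736 -4.084
vertex 3.686 -3.505 -4.184
vertex 4.347 -2.988 -4.584
endloop
endfacet
facet normal 0.891 0.409 0.195
outer loop
vertex 4.581 -3.736 -4.084
vertex 4.347 -2.988 -4.584
vertex 3.774 -2.575 -2.836
endloop
endfacet
facet normal -0.053 -0.568 -0.822
outer loop
vertex 4.347 -2.988 -4.584
vertex 3.686 -3.505 -4.184
vertex 3.451 -2.758 -4.685
endloop
endfacet
facet normal 0.261 0.955 -0.140
outer loop
vertex 4.347 -2.988 -4.584
vertex 3.451 -2.758 -4.685
vertex 3.774 -2.575 -2.836
endloop
endfacet
facet normal -0.054 -0.568 -0.821
outer loop
vertex 3.451 -2.758 -4.685
vertex 3.686 -3.505 -4.184
vertex 2.79 -3.275 -4.284
endloop
endfacet
facet normal -0.606 0.795 0.027
outer loop
vertex 3.451 -2.758 -4.685
vertex 2.79 -3.275 -4.284
vertex 3.774 -2.575 -2.836
endloop
endfacet
facet normal -0.054 -0.568 -0.821
outer loop
vertex 2.79 -3.275 -4.284
vertex 3.686 -3.505 -4.184
vertex 3.025 -4.022 -3.783
endloop
endfacet
facet normal -0.843 0.090 0.530
outer loop
vertex 2.79 -3.275 -4.284
vertex 3.025 -4.022 -3.783
vertex 3.774 -2.575 -2.836
endloop
endfacet
facet normal -0.055 -0.567 -0.822
outer loop
vertex 3.025 -4.022 -3.783
vertex 3.686 -3.505 -4.184
vertex 3.92 -4.253 -3.683
endloop
endfacet
facet normal -0.214 -0.455 0.864
outer loop
vertex 3.025 -4.022 -3.783
vertex 3.92 -4.253 -3.683
vertex 3.774 -2.575 -2.836
endloop
endfacet
facet normal -0.055 -0.567 -0.822
outer loop
vertex 3.92 -4.253 -3.683
vertex 3.686 -3.505 -4.184
vertex 4.581 -3.736 -4.084
endloop
endfacet
facet normal 0.654 -0.295 0.697
outer loop
vertex 3.92 -4.253 -3.683
vertex 4.581 -3.736 -4.084
vertex 3.774 -2.575 -2.836
endloop
endfacet

endsolid
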